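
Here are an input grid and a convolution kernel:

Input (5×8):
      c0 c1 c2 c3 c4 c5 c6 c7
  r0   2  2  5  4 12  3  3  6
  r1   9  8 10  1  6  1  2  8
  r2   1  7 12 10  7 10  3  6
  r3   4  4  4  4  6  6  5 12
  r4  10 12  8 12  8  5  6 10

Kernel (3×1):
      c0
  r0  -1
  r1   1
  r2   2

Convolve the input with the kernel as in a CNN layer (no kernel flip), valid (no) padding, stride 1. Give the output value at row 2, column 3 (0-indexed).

18

The receptive field on the input at this output position is [10 / 4 / 12]. Elementwise product with the kernel and sum: 10·-1 + 4·1 + 12·2.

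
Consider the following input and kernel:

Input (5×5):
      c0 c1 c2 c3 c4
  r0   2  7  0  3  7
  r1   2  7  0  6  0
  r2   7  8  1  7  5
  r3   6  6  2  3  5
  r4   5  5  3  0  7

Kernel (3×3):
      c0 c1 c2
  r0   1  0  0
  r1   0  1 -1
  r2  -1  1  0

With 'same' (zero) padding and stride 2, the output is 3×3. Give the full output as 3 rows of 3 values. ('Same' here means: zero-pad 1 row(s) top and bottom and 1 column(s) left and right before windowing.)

-3 -10 1
5 -3 13
0 9 10

Output[0,0]: The receptive field on the zero-padded input at this output position is [0 0 0 / 0 2 7 / 0 2 7]. Elementwise product with the kernel and sum: 0·1 + 2·1 + 7·-1 + 0·-1 + 2·1.
Output[0,1]: The receptive field on the zero-padded input at this output position is [0 0 0 / 7 0 3 / 7 0 6]. Elementwise product with the kernel and sum: 0·1 + 0·1 + 3·-1 + 7·-1 + 0·1.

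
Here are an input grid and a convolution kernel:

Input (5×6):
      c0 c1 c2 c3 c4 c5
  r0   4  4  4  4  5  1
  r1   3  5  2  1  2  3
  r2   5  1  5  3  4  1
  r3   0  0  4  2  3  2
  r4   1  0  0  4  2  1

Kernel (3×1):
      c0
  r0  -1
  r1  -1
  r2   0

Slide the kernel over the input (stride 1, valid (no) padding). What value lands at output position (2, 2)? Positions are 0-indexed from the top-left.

-9

The receptive field on the input at this output position is [5 / 4 / 0]. Elementwise product with the kernel and sum: 5·-1 + 4·-1.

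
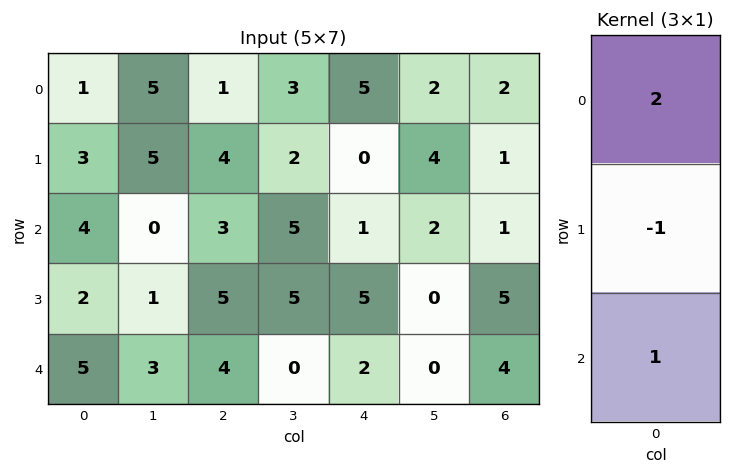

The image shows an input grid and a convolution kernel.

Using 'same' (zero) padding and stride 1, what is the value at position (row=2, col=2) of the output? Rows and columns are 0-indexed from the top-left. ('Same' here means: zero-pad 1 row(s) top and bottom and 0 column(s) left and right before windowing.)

10

The receptive field on the zero-padded input at this output position is [4 / 3 / 5]. Elementwise product with the kernel and sum: 4·2 + 3·-1 + 5·1.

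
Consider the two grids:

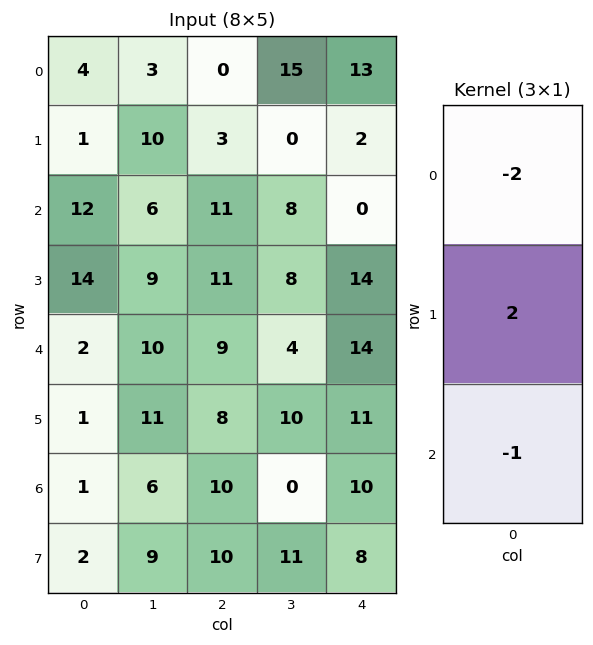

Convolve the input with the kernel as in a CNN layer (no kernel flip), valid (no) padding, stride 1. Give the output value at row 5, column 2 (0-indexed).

-6

The receptive field on the input at this output position is [8 / 10 / 10]. Elementwise product with the kernel and sum: 8·-2 + 10·2 + 10·-1.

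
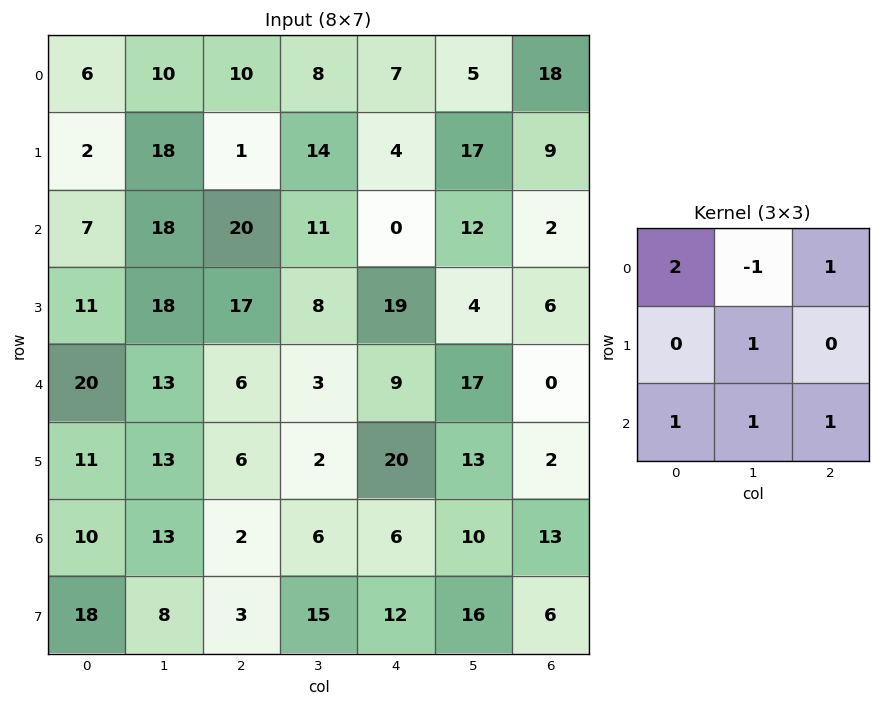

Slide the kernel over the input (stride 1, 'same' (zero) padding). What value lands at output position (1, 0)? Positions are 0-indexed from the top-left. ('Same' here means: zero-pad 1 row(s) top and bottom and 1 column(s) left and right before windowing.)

The receptive field on the zero-padded input at this output position is [0 6 10 / 0 2 18 / 0 7 18]. Elementwise product with the kernel and sum: 0·2 + 6·-1 + 10·1 + 2·1 + 0·1 + 7·1 + 18·1.

31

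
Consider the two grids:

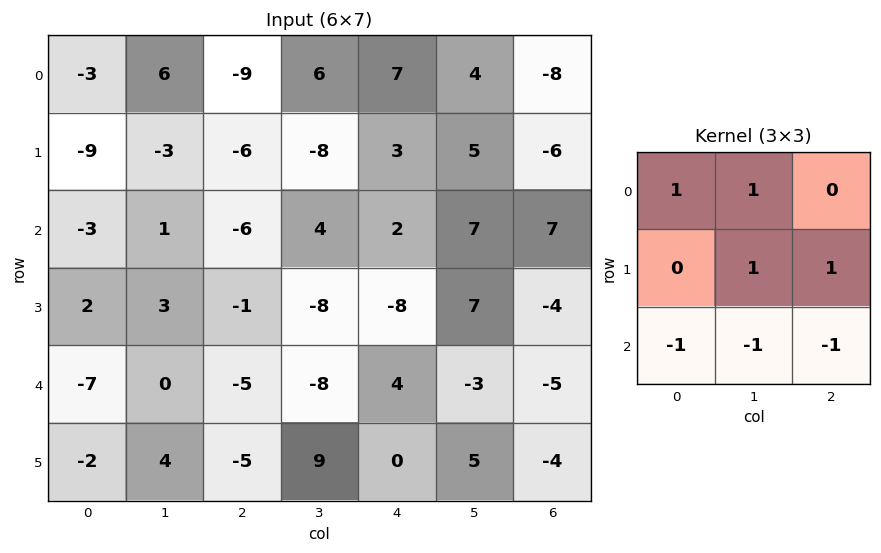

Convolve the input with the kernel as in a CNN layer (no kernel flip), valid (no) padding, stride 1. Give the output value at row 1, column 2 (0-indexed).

9

The receptive field on the input at this output position is [-6 -8 3 / -6 4 2 / -1 -8 -8]. Elementwise product with the kernel and sum: -6·1 + -8·1 + 4·1 + 2·1 + -1·-1 + -8·-1 + -8·-1.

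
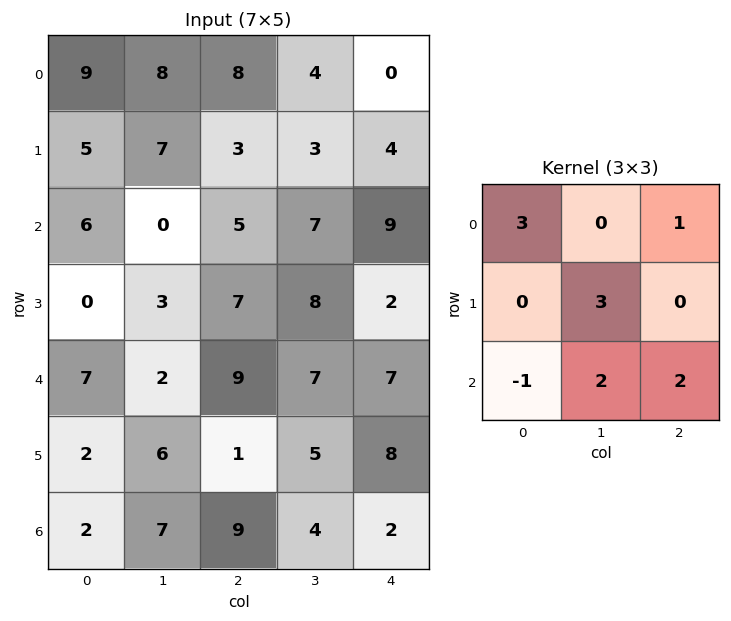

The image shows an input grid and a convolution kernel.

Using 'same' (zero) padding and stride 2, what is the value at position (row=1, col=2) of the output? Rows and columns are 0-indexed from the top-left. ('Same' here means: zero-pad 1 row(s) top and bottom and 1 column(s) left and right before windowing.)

32

The receptive field on the zero-padded input at this output position is [3 4 0 / 7 9 0 / 8 2 0]. Elementwise product with the kernel and sum: 3·3 + 0·1 + 9·3 + 8·-1 + 2·2 + 0·2.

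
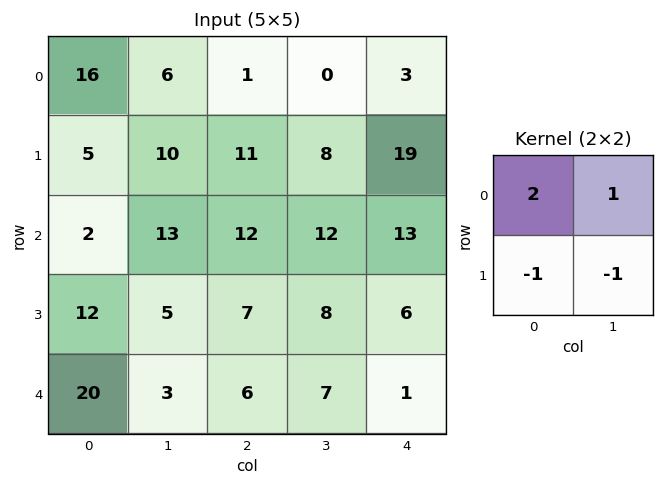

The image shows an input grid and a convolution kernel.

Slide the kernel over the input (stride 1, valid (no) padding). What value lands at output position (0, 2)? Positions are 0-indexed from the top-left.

The receptive field on the input at this output position is [1 0 / 11 8]. Elementwise product with the kernel and sum: 1·2 + 0·1 + 11·-1 + 8·-1.

-17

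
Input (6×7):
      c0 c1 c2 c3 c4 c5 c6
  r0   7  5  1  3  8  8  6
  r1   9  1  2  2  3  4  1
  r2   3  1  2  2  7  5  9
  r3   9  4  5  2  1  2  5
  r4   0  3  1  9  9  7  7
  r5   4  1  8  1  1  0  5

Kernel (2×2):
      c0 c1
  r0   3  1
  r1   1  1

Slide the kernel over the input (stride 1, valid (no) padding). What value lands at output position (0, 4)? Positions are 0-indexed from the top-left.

39

The receptive field on the input at this output position is [8 8 / 3 4]. Elementwise product with the kernel and sum: 8·3 + 8·1 + 3·1 + 4·1.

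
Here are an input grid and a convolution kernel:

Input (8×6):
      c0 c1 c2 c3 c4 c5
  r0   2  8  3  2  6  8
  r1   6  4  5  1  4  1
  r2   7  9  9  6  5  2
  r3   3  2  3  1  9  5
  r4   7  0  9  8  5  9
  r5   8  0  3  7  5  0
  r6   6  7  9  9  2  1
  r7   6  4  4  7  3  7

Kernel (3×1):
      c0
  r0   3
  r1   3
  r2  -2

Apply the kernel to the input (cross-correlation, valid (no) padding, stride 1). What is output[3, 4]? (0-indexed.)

The receptive field on the input at this output position is [9 / 5 / 5]. Elementwise product with the kernel and sum: 9·3 + 5·3 + 5·-2.

32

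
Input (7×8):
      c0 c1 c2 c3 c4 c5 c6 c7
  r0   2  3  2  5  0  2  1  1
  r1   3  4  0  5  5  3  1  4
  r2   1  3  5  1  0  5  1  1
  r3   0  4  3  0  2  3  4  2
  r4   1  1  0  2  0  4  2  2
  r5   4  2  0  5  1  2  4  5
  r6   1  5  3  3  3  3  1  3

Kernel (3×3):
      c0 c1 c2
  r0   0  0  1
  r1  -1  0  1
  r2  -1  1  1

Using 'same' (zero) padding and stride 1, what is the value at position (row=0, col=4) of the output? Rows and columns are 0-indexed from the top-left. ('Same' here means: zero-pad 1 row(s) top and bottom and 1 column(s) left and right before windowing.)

0

The receptive field on the zero-padded input at this output position is [0 0 0 / 5 0 2 / 5 5 3]. Elementwise product with the kernel and sum: 0·1 + 5·-1 + 2·1 + 5·-1 + 5·1 + 3·1.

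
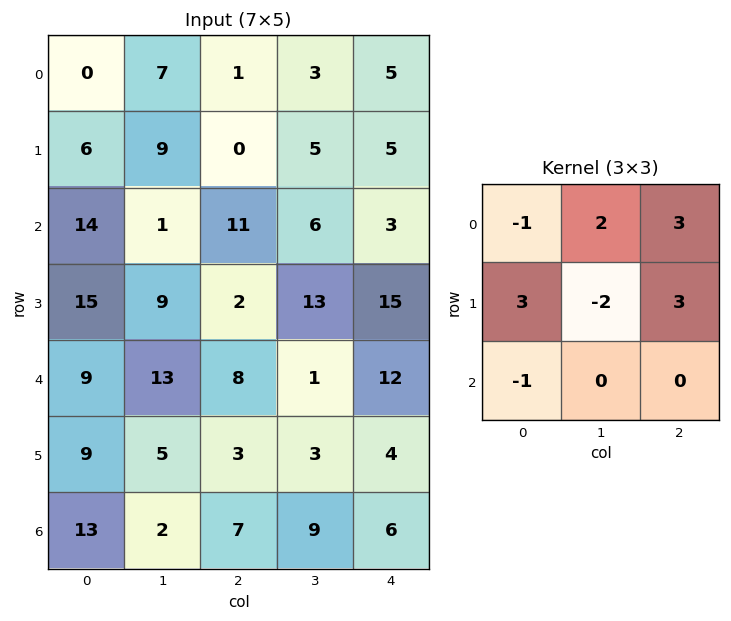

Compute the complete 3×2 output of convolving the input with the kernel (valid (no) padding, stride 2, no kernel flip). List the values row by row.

3 14
45 27
54 38

Output[0,0]: The receptive field on the input at this output position is [0 7 1 / 6 9 0 / 14 1 11]. Elementwise product with the kernel and sum: 0·-1 + 7·2 + 1·3 + 6·3 + 9·-2 + 0·3 + 14·-1.
Output[0,1]: The receptive field on the input at this output position is [1 3 5 / 0 5 5 / 11 6 3]. Elementwise product with the kernel and sum: 1·-1 + 3·2 + 5·3 + 0·3 + 5·-2 + 5·3 + 11·-1.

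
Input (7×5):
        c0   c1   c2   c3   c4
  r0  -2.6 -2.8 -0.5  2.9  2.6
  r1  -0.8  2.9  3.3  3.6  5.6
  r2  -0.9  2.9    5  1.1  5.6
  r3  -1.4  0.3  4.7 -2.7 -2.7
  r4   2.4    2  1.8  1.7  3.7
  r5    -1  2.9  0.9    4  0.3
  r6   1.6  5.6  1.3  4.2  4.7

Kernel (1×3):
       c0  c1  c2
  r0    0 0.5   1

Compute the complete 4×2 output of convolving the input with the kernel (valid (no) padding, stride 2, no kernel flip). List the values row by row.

-1.9 4.05
6.45 6.15
2.8 4.55
4.1 6.8

Output[0,0]: The receptive field on the input at this output position is [-2.6 -2.8 -0.5]. Elementwise product with the kernel and sum: -2.8·0.5 + -0.5·1.
Output[0,1]: The receptive field on the input at this output position is [-0.5 2.9 2.6]. Elementwise product with the kernel and sum: 2.9·0.5 + 2.6·1.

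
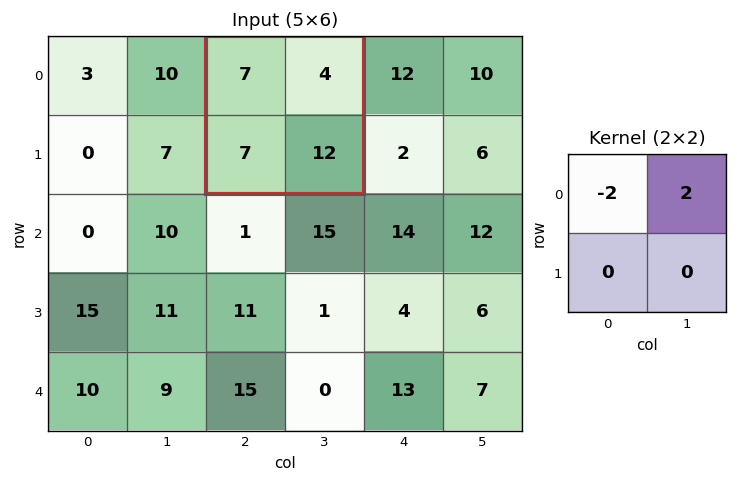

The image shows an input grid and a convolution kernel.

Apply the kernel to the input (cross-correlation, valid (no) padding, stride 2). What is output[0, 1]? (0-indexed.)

The receptive field on the input at this output position is [7 4 / 7 12]. Elementwise product with the kernel and sum: 7·-2 + 4·2.

-6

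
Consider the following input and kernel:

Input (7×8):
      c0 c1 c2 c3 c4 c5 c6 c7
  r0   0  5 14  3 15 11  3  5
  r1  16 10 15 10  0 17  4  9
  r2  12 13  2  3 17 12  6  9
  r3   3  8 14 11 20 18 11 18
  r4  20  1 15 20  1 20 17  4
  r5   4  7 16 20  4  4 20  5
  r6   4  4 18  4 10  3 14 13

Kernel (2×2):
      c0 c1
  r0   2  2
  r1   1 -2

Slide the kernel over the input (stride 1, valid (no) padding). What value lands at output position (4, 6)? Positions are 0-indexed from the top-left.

The receptive field on the input at this output position is [17 4 / 20 5]. Elementwise product with the kernel and sum: 17·2 + 4·2 + 20·1 + 5·-2.

52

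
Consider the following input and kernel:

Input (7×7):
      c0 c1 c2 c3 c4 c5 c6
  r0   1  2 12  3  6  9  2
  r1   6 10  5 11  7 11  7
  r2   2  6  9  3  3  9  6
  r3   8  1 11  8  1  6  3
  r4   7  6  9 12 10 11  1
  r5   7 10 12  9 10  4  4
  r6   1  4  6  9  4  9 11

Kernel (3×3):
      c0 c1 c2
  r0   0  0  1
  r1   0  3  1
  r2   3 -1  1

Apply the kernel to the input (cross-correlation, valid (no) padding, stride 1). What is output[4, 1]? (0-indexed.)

The receptive field on the input at this output position is [6 9 12 / 10 12 9 / 4 6 9]. Elementwise product with the kernel and sum: 12·1 + 12·3 + 9·1 + 4·3 + 6·-1 + 9·1.

72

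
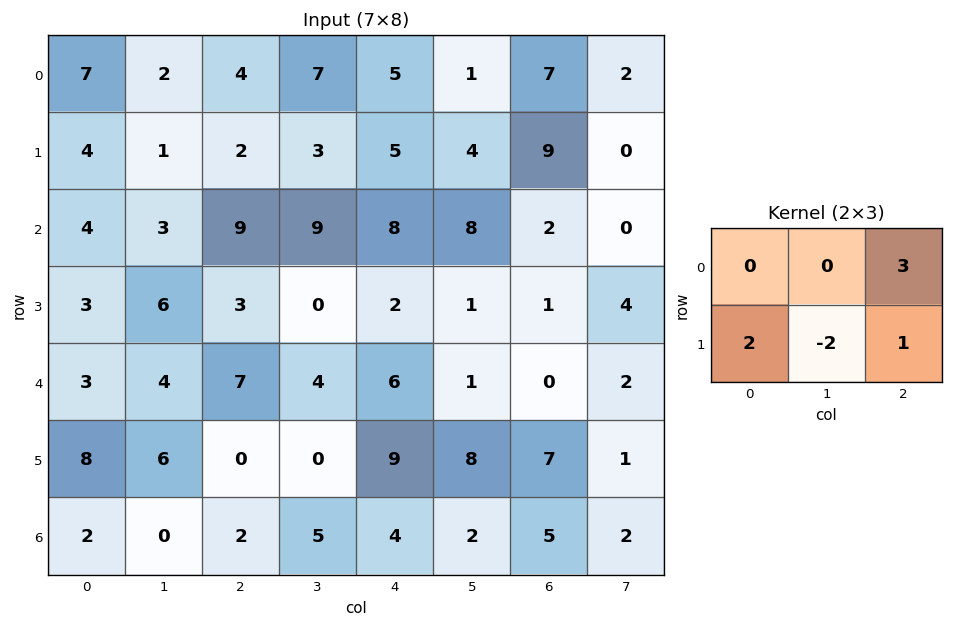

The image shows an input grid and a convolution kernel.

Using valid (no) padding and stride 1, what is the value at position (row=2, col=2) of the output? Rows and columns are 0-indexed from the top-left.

32

The receptive field on the input at this output position is [9 9 8 / 3 0 2]. Elementwise product with the kernel and sum: 8·3 + 3·2 + 0·-2 + 2·1.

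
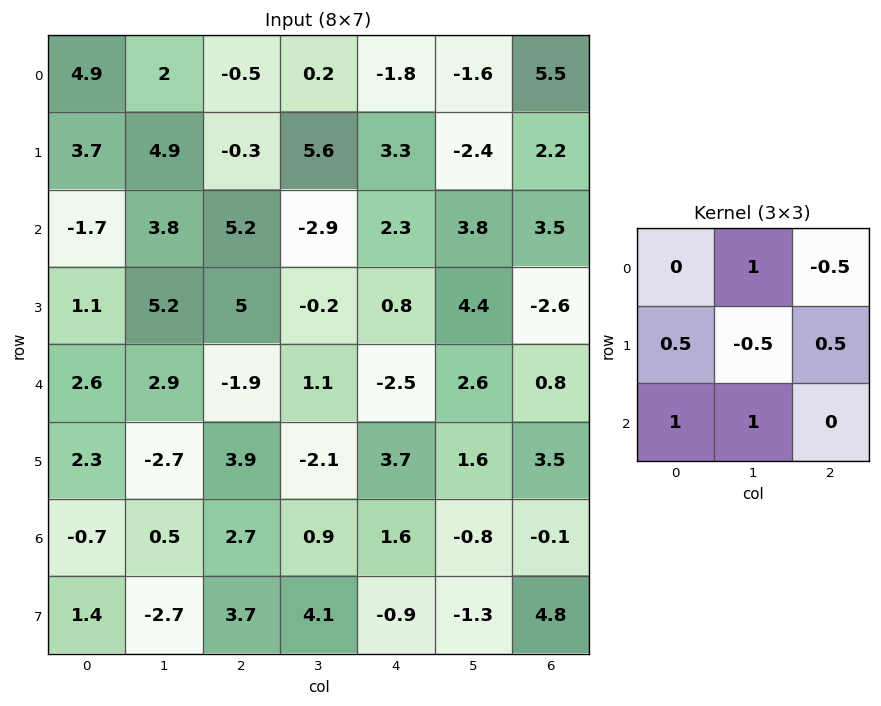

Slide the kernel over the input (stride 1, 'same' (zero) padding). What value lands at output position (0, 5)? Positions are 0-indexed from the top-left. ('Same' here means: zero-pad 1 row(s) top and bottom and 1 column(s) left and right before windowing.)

3.55

The receptive field on the zero-padded input at this output position is [0 0 0 / -1.8 -1.6 5.5 / 3.3 -2.4 2.2]. Elementwise product with the kernel and sum: 0·1 + 0·-0.5 + -1.8·0.5 + -1.6·-0.5 + 5.5·0.5 + 3.3·1 + -2.4·1.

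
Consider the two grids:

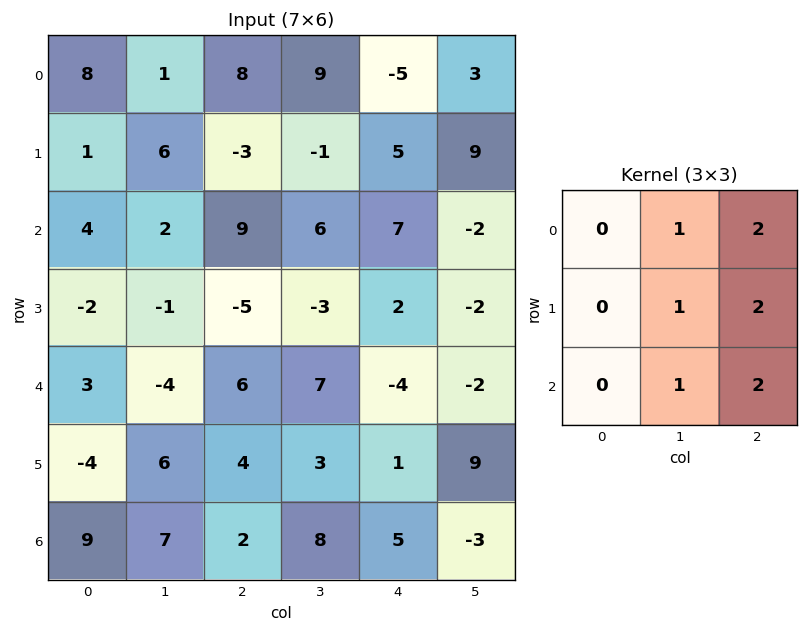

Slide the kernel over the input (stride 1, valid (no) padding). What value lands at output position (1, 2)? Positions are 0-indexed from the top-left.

30

The receptive field on the input at this output position is [-3 -1 5 / 9 6 7 / -5 -3 2]. Elementwise product with the kernel and sum: -1·1 + 5·2 + 6·1 + 7·2 + -3·1 + 2·2.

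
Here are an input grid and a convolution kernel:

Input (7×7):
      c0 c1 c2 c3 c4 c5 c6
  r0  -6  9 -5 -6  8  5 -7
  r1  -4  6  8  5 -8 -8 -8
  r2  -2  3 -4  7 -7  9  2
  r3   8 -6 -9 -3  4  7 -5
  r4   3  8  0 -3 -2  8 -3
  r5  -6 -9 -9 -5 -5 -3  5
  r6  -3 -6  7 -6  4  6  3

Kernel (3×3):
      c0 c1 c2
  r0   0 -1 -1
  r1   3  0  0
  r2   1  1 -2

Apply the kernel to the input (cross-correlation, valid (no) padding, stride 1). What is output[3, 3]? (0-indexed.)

The receptive field on the input at this output position is [-3 4 7 / -3 -2 8 / -5 -5 -3]. Elementwise product with the kernel and sum: 4·-1 + 7·-1 + -3·3 + -5·1 + -5·1 + -3·-2.

-24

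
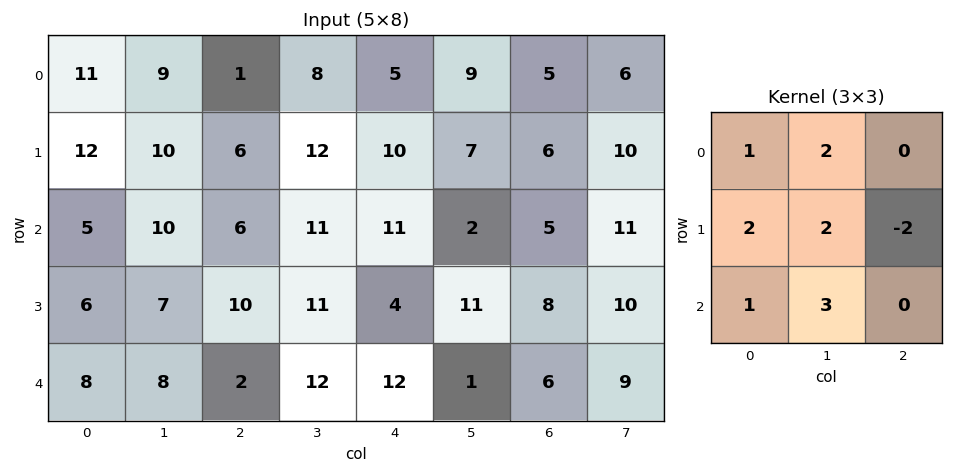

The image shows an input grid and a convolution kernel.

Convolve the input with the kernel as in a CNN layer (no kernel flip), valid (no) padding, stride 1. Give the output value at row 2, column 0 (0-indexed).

The receptive field on the input at this output position is [5 10 6 / 6 7 10 / 8 8 2]. Elementwise product with the kernel and sum: 5·1 + 10·2 + 6·2 + 7·2 + 10·-2 + 8·1 + 8·3.

63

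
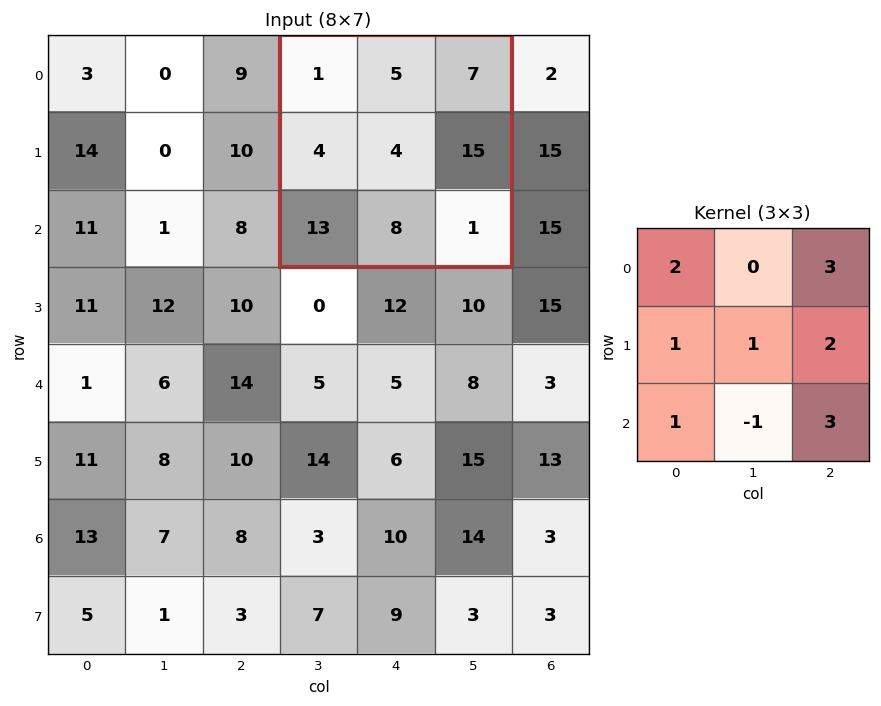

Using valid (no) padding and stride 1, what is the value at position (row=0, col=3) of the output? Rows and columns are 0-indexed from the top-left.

The receptive field on the input at this output position is [1 5 7 / 4 4 15 / 13 8 1]. Elementwise product with the kernel and sum: 1·2 + 7·3 + 4·1 + 4·1 + 15·2 + 13·1 + 8·-1 + 1·3.

69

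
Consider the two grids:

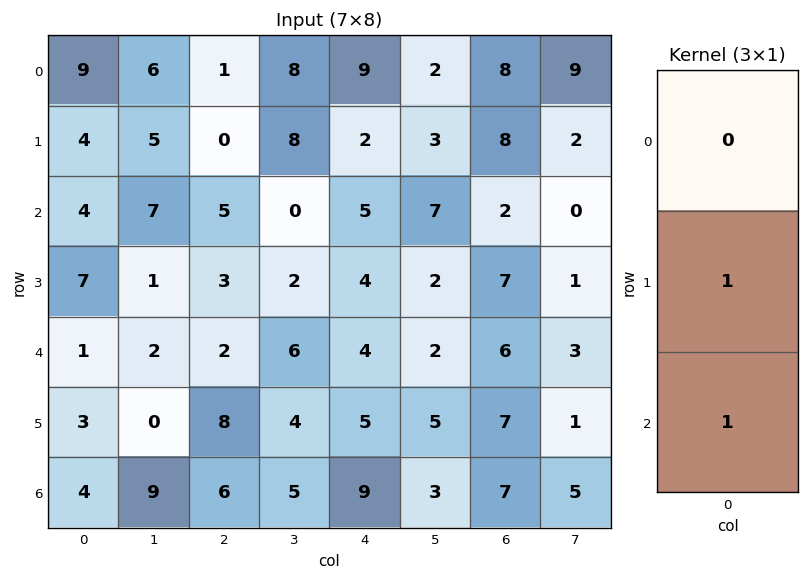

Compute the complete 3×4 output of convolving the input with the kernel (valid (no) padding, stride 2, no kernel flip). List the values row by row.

8 5 7 10
8 5 8 13
7 14 14 14

Output[0,0]: The receptive field on the input at this output position is [9 / 4 / 4]. Elementwise product with the kernel and sum: 4·1 + 4·1.
Output[0,1]: The receptive field on the input at this output position is [1 / 0 / 5]. Elementwise product with the kernel and sum: 0·1 + 5·1.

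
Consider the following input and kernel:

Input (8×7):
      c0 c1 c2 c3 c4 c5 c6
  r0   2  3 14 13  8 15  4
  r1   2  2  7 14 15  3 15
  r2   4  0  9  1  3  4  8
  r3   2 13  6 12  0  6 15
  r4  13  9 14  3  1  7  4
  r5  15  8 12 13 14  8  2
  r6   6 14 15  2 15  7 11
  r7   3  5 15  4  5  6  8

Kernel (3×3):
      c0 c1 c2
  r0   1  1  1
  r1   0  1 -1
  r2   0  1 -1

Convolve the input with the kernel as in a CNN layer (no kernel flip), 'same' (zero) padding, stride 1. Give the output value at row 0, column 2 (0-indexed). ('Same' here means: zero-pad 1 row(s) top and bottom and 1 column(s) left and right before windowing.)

-6

The receptive field on the zero-padded input at this output position is [0 0 0 / 3 14 13 / 2 7 14]. Elementwise product with the kernel and sum: 0·1 + 0·1 + 0·1 + 14·1 + 13·-1 + 7·1 + 14·-1.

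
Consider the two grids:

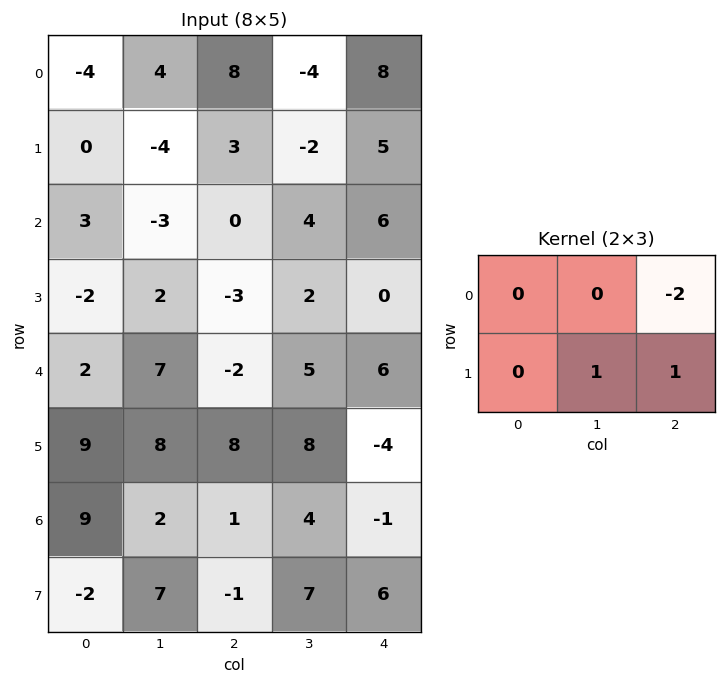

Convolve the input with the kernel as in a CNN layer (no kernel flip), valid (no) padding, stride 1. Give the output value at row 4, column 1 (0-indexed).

6

The receptive field on the input at this output position is [7 -2 5 / 8 8 8]. Elementwise product with the kernel and sum: 5·-2 + 8·1 + 8·1.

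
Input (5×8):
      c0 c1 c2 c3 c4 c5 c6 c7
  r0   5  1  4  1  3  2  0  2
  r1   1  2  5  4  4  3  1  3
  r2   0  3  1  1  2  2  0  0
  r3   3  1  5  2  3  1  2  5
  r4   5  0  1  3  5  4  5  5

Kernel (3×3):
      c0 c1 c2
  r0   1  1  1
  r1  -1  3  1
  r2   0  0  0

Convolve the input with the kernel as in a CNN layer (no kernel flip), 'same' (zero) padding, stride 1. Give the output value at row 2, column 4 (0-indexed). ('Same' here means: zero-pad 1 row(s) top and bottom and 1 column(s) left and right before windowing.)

18

The receptive field on the zero-padded input at this output position is [4 4 3 / 1 2 2 / 2 3 1]. Elementwise product with the kernel and sum: 4·1 + 4·1 + 3·1 + 1·-1 + 2·3 + 2·1.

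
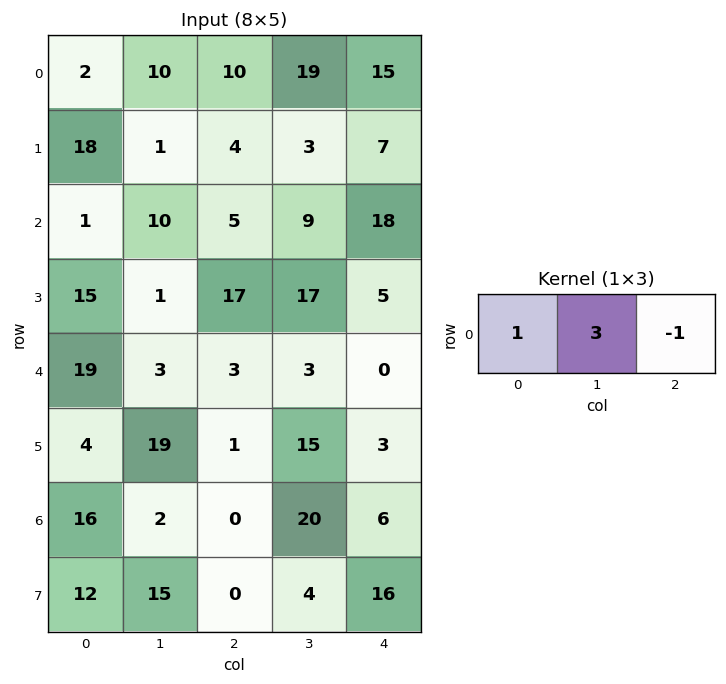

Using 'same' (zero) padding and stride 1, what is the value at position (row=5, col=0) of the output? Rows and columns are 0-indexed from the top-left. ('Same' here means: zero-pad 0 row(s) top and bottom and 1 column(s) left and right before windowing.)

-7

The receptive field on the zero-padded input at this output position is [0 4 19]. Elementwise product with the kernel and sum: 0·1 + 4·3 + 19·-1.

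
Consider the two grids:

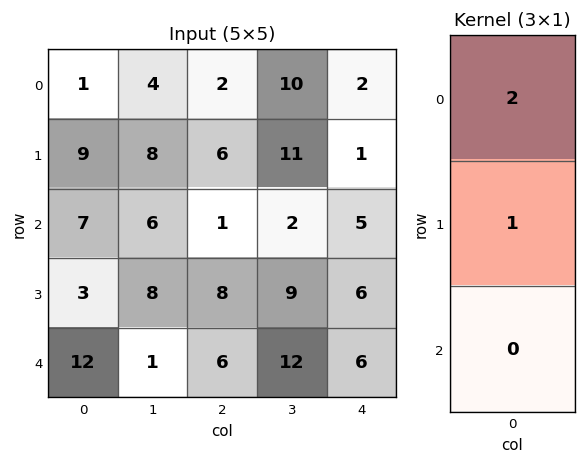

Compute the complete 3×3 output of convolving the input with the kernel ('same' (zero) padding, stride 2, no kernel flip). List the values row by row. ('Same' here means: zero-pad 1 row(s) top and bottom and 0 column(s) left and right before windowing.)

1 2 2
25 13 7
18 22 18

Output[0,0]: The receptive field on the zero-padded input at this output position is [0 / 1 / 9]. Elementwise product with the kernel and sum: 0·2 + 1·1.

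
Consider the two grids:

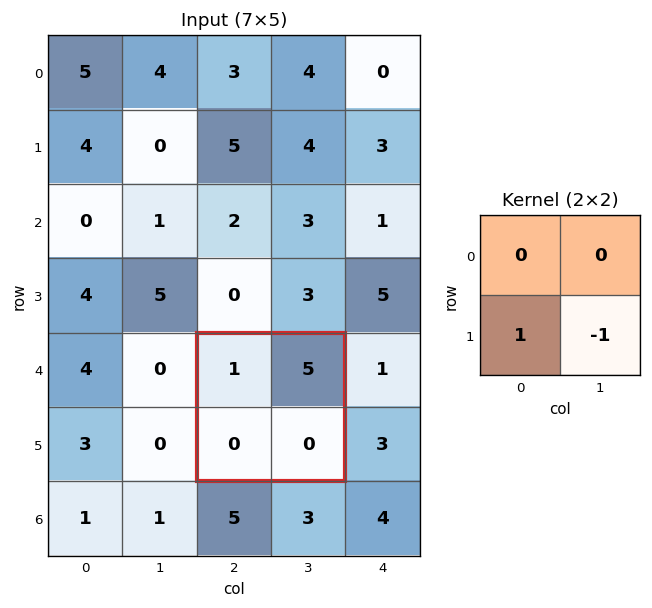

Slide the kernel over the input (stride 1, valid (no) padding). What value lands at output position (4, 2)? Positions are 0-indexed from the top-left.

The receptive field on the input at this output position is [1 5 / 0 0]. Elementwise product with the kernel and sum: 0·1 + 0·-1.

0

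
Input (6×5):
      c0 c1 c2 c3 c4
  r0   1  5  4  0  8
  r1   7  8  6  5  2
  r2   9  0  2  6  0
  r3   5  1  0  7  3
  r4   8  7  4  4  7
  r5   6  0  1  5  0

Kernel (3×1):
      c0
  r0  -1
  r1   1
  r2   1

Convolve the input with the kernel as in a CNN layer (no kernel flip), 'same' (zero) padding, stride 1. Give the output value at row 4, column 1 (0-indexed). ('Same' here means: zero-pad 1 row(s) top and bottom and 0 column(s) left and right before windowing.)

6

The receptive field on the zero-padded input at this output position is [1 / 7 / 0]. Elementwise product with the kernel and sum: 1·-1 + 7·1 + 0·1.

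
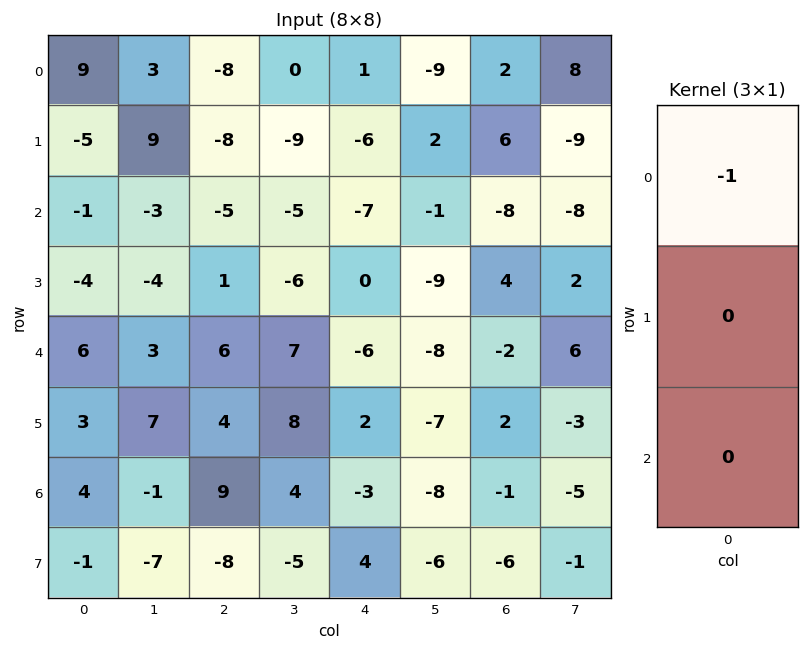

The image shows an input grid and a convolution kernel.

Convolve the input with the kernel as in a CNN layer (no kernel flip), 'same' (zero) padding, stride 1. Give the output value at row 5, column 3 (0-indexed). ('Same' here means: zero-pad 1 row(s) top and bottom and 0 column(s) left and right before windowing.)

-7

The receptive field on the zero-padded input at this output position is [7 / 8 / 4]. Elementwise product with the kernel and sum: 7·-1.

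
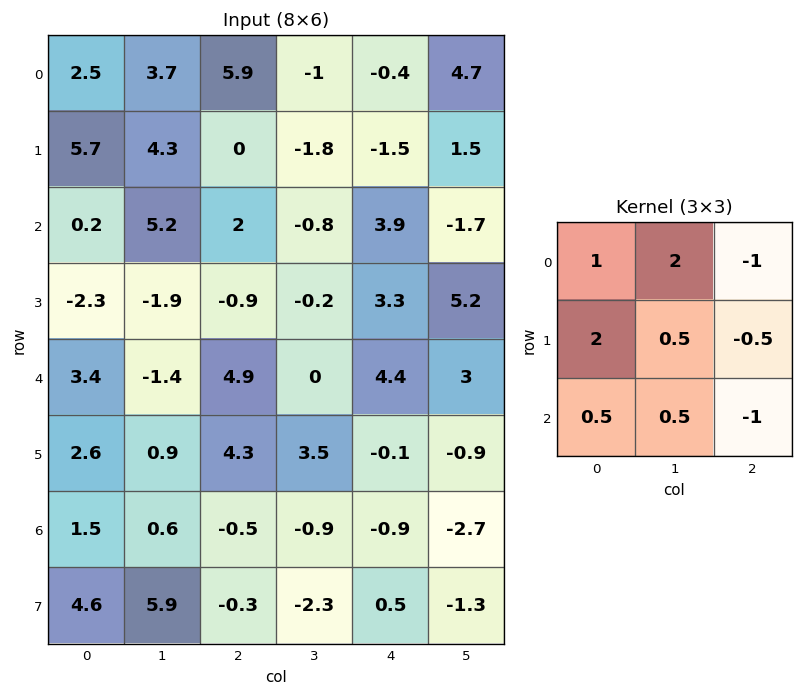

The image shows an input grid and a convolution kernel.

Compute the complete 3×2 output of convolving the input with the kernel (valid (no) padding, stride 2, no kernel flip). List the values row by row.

Output[0,0]: The receptive field on the input at this output position is [2.5 3.7 5.9 / 5.7 4.3 0 / 0.2 5.2 2]. Elementwise product with the kernel and sum: 2.5·1 + 3.7·2 + 5.9·-1 + 5.7·2 + 4.3·0.5 + 0·-0.5 + 0.2·0.5 + 5.2·0.5 + 2·-1.
Output[0,1]: The receptive field on the input at this output position is [5.9 -1 -0.4 / 0 -1.8 -1.5 / 2 -0.8 3.9]. Elementwise product with the kernel and sum: 5.9·1 + -1·2 + -0.4·-1 + 0·2 + -1.8·0.5 + -1.5·-0.5 + 2·0.5 + -0.8·0.5 + 3.9·-1.

18.25 0.85
-0.4 -9
0.75 11.1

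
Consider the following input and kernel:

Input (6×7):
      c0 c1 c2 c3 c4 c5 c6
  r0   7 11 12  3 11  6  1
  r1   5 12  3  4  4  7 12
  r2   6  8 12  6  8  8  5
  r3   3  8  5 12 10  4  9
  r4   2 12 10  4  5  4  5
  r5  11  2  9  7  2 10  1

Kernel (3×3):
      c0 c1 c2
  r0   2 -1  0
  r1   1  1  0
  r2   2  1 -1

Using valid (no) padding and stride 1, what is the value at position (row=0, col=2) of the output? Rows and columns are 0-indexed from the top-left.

The receptive field on the input at this output position is [12 3 11 / 3 4 4 / 12 6 8]. Elementwise product with the kernel and sum: 12·2 + 3·-1 + 3·1 + 4·1 + 12·2 + 6·1 + 8·-1.

50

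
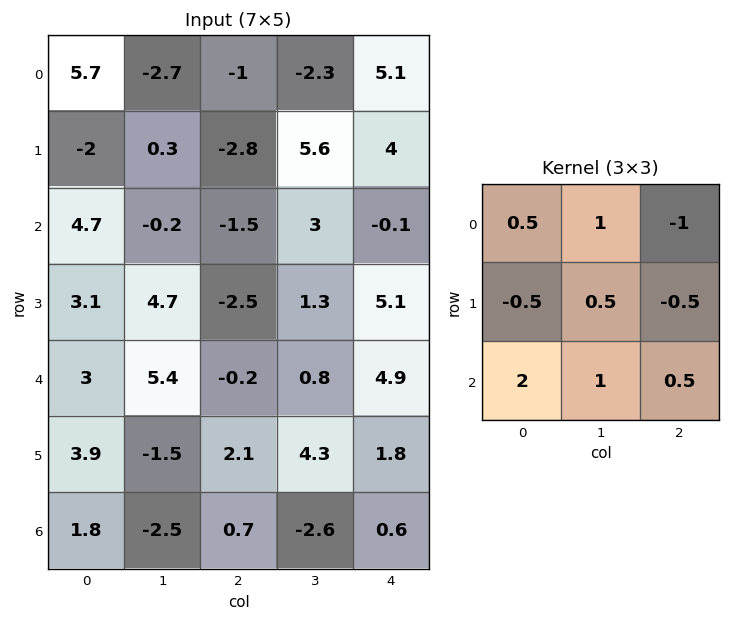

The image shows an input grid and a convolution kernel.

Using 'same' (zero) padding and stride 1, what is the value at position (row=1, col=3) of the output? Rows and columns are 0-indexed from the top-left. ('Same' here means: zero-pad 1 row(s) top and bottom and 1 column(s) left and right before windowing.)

The receptive field on the zero-padded input at this output position is [-1 -2.3 5.1 / -2.8 5.6 4 / -1.5 3 -0.1]. Elementwise product with the kernel and sum: -1·0.5 + -2.3·1 + 5.1·-1 + -2.8·-0.5 + 5.6·0.5 + 4·-0.5 + -1.5·2 + 3·1 + -0.1·0.5.

-5.75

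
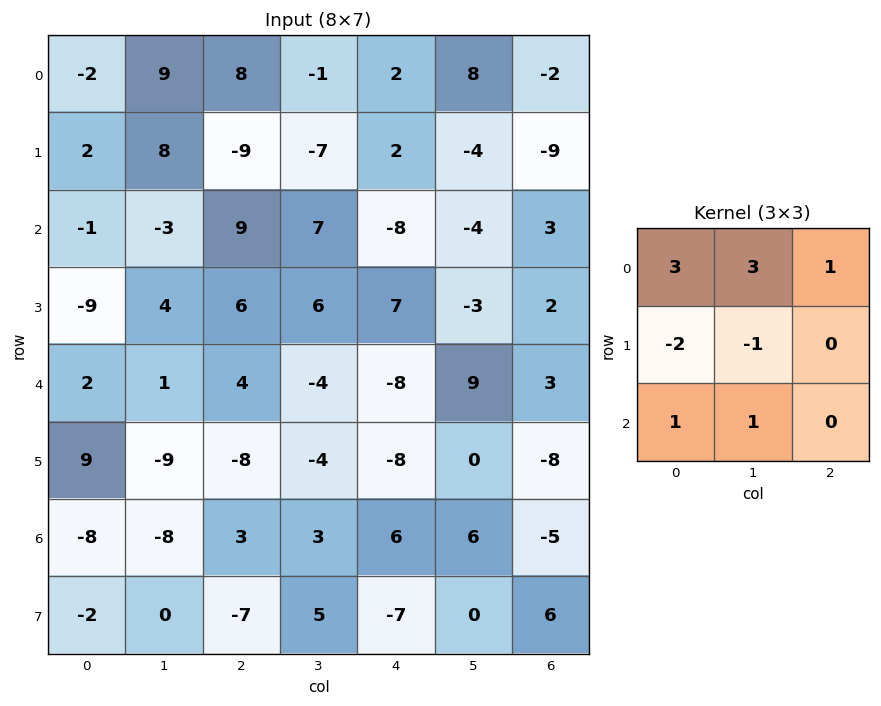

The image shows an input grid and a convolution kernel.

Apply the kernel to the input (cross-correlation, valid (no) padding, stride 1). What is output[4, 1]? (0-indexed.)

The receptive field on the input at this output position is [1 4 -4 / -9 -8 -4 / -8 3 3]. Elementwise product with the kernel and sum: 1·3 + 4·3 + -4·1 + -9·-2 + -8·-1 + -8·1 + 3·1.

32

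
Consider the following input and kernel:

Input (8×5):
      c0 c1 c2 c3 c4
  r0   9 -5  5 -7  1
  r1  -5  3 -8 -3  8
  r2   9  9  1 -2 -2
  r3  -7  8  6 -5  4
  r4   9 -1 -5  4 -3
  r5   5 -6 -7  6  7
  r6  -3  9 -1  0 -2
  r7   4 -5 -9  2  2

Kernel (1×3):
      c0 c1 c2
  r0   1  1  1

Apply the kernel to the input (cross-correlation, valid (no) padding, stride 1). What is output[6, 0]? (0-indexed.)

5

The receptive field on the input at this output position is [-3 9 -1]. Elementwise product with the kernel and sum: -3·1 + 9·1 + -1·1.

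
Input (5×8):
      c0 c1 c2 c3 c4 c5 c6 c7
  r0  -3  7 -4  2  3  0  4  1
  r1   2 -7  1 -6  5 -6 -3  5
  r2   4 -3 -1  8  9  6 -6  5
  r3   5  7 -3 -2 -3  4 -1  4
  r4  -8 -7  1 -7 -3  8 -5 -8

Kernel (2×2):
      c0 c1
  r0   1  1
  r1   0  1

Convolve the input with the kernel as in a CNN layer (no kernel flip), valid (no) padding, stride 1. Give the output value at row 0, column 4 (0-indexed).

The receptive field on the input at this output position is [3 0 / 5 -6]. Elementwise product with the kernel and sum: 3·1 + 0·1 + -6·1.

-3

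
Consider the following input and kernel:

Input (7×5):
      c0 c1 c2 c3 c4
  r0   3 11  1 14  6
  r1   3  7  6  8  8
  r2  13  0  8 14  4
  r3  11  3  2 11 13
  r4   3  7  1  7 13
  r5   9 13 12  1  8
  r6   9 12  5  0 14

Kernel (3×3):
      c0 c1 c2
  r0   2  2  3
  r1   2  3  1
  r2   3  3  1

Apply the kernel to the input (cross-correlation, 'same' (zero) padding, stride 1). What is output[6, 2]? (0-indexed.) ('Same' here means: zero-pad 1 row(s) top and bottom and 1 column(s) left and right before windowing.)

92

The receptive field on the zero-padded input at this output position is [13 12 1 / 12 5 0 / 0 0 0]. Elementwise product with the kernel and sum: 13·2 + 12·2 + 1·3 + 12·2 + 5·3 + 0·1 + 0·3 + 0·3 + 0·1.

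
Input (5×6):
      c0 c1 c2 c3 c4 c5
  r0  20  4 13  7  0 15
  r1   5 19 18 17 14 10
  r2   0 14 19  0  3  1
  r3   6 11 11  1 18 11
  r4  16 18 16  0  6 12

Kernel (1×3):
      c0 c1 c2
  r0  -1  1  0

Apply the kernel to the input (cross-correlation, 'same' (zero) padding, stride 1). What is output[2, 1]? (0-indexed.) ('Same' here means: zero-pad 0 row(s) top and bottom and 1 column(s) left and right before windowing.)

14

The receptive field on the zero-padded input at this output position is [0 14 19]. Elementwise product with the kernel and sum: 0·-1 + 14·1.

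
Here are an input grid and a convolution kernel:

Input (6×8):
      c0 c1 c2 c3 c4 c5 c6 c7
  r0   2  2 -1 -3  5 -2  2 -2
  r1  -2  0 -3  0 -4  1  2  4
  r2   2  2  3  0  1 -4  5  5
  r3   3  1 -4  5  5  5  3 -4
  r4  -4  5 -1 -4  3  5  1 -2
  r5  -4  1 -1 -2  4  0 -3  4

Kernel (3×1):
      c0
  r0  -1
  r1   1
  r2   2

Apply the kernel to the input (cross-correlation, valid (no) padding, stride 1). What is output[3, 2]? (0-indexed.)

The receptive field on the input at this output position is [-4 / -1 / -1]. Elementwise product with the kernel and sum: -4·-1 + -1·1 + -1·2.

1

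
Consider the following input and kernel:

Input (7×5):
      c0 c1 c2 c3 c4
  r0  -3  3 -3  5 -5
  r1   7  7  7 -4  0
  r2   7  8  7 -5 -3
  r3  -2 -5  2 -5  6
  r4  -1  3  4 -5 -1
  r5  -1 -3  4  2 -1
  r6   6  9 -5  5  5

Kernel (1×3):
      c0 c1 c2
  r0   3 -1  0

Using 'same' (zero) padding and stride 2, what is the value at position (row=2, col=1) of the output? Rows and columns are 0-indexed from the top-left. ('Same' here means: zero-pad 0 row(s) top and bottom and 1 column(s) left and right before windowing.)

The receptive field on the zero-padded input at this output position is [3 4 -5]. Elementwise product with the kernel and sum: 3·3 + 4·-1.

5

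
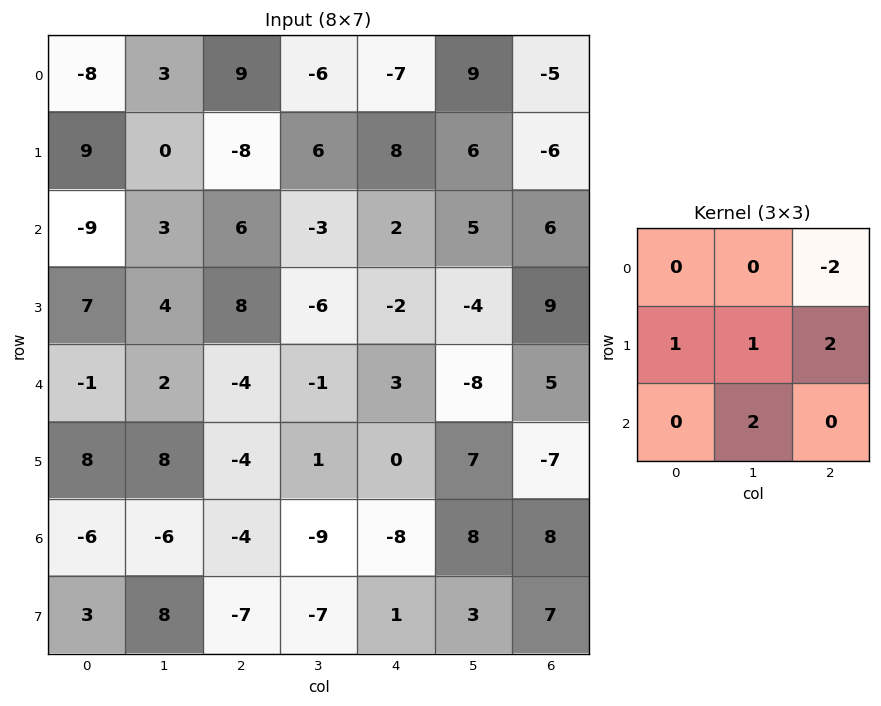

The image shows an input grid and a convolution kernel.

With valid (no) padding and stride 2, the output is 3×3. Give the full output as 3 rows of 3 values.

Output[0,0]: The receptive field on the input at this output position is [-8 3 9 / 9 0 -8 / -9 3 6]. Elementwise product with the kernel and sum: 9·-2 + 9·1 + 0·1 + -8·2 + 3·2.

-19 22 22
19 -8 -16
4 -27 -1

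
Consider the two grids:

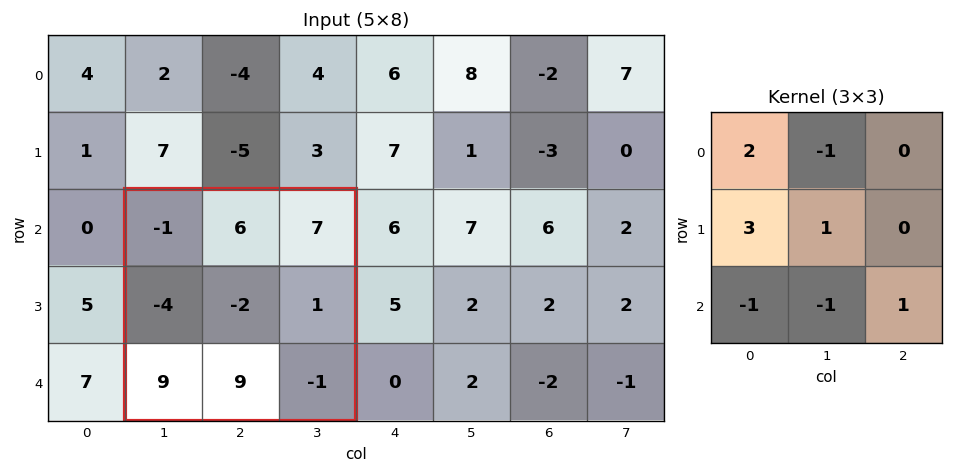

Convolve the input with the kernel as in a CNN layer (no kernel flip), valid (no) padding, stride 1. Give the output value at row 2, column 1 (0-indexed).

The receptive field on the input at this output position is [-1 6 7 / -4 -2 1 / 9 9 -1]. Elementwise product with the kernel and sum: -1·2 + 6·-1 + -4·3 + -2·1 + 9·-1 + 9·-1 + -1·1.

-41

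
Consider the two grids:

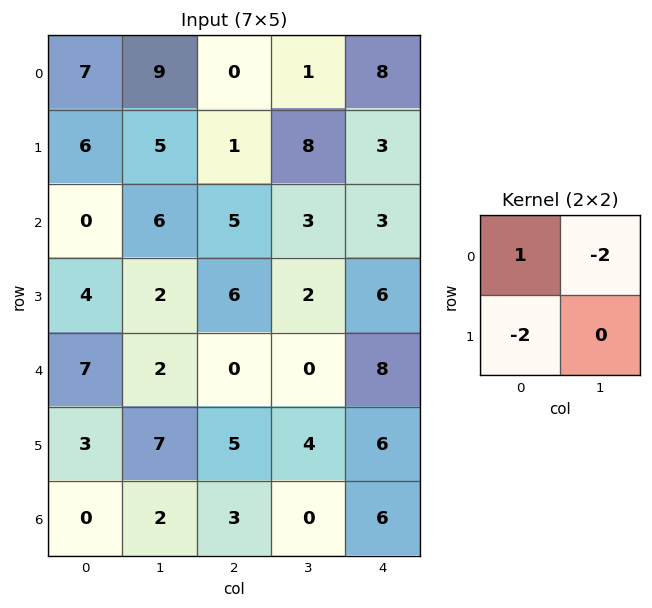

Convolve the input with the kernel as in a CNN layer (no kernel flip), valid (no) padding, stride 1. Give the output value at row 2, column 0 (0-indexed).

-20

The receptive field on the input at this output position is [0 6 / 4 2]. Elementwise product with the kernel and sum: 0·1 + 6·-2 + 4·-2.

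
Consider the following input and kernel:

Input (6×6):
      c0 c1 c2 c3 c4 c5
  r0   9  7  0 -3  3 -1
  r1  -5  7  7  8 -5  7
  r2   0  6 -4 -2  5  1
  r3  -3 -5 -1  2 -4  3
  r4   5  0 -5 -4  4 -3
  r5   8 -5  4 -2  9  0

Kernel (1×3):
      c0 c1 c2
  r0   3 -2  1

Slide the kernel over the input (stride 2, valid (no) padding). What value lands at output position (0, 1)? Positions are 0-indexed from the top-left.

9

The receptive field on the input at this output position is [0 -3 3]. Elementwise product with the kernel and sum: 0·3 + -3·-2 + 3·1.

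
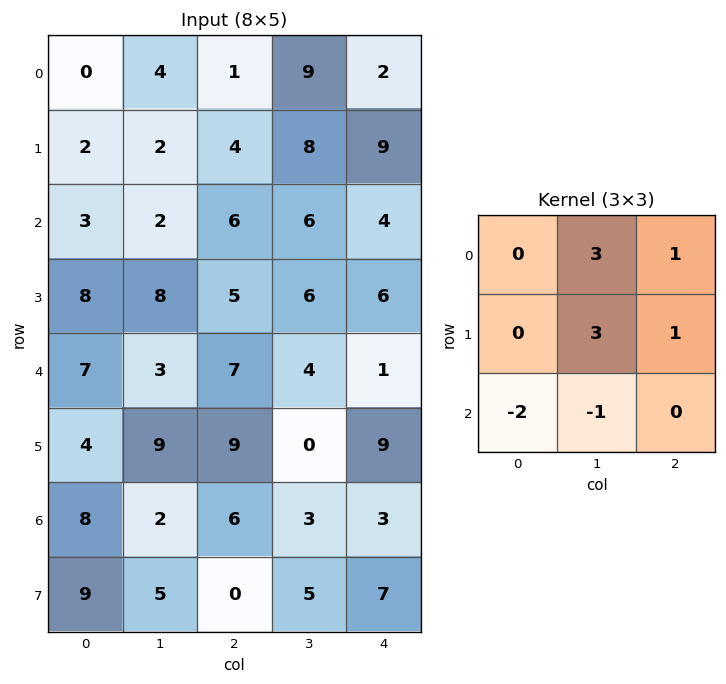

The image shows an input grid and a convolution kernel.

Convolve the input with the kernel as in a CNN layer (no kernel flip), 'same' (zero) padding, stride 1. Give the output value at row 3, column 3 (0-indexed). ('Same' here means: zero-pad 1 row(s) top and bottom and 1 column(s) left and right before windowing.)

28

The receptive field on the zero-padded input at this output position is [6 6 4 / 5 6 6 / 7 4 1]. Elementwise product with the kernel and sum: 6·3 + 4·1 + 6·3 + 6·1 + 7·-2 + 4·-1.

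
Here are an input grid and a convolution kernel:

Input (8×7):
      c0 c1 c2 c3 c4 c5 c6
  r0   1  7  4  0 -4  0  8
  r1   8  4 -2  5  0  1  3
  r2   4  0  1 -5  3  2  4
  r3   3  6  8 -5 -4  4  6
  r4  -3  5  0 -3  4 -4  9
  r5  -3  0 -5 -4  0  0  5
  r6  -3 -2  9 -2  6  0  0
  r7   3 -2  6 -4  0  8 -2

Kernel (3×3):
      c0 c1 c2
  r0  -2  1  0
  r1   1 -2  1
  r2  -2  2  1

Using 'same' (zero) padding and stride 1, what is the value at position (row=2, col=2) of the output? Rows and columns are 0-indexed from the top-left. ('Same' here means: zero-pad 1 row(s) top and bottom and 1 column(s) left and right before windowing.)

-18

The receptive field on the zero-padded input at this output position is [4 -2 5 / 0 1 -5 / 6 8 -5]. Elementwise product with the kernel and sum: 4·-2 + -2·1 + 0·1 + 1·-2 + -5·1 + 6·-2 + 8·2 + -5·1.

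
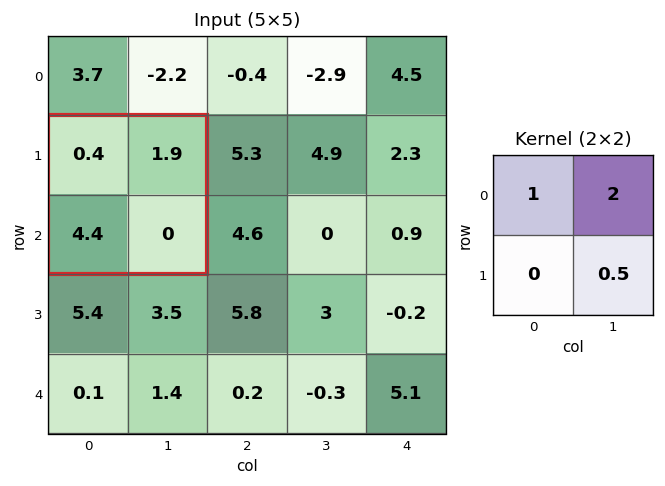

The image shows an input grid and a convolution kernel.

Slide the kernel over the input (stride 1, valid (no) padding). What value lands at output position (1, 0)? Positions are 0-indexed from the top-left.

4.2

The receptive field on the input at this output position is [0.4 1.9 / 4.4 0]. Elementwise product with the kernel and sum: 0.4·1 + 1.9·2 + 0·0.5.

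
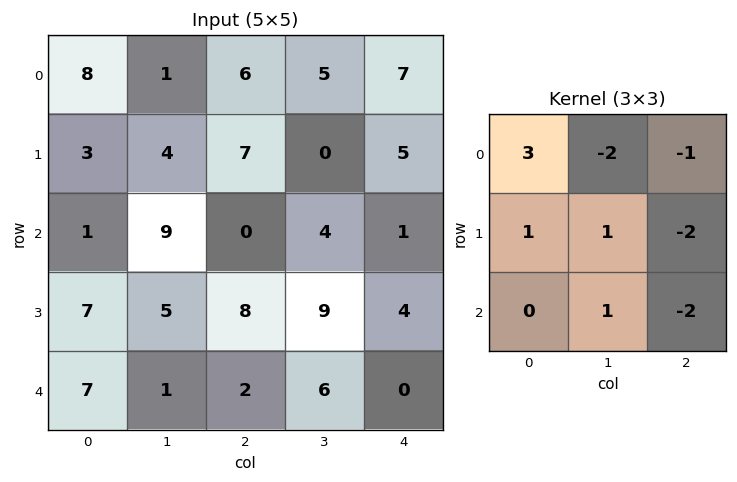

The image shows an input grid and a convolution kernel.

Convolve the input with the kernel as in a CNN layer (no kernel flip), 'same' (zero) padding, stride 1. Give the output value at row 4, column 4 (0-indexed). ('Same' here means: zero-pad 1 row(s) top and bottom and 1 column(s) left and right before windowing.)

The receptive field on the zero-padded input at this output position is [9 4 0 / 6 0 0 / 0 0 0]. Elementwise product with the kernel and sum: 9·3 + 4·-2 + 0·-1 + 6·1 + 0·1 + 0·-2 + 0·1 + 0·-2.

25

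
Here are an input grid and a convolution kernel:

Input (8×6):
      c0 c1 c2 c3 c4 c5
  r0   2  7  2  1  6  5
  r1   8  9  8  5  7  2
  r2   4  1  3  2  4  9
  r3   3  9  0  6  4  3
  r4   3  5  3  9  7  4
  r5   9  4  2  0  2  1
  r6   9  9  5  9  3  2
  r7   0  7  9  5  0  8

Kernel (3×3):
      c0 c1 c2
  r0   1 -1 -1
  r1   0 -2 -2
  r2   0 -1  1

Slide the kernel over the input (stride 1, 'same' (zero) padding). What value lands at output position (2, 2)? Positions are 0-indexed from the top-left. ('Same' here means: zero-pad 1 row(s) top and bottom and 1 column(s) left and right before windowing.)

The receptive field on the zero-padded input at this output position is [9 8 5 / 1 3 2 / 9 0 6]. Elementwise product with the kernel and sum: 9·1 + 8·-1 + 5·-1 + 3·-2 + 2·-2 + 0·-1 + 6·1.

-8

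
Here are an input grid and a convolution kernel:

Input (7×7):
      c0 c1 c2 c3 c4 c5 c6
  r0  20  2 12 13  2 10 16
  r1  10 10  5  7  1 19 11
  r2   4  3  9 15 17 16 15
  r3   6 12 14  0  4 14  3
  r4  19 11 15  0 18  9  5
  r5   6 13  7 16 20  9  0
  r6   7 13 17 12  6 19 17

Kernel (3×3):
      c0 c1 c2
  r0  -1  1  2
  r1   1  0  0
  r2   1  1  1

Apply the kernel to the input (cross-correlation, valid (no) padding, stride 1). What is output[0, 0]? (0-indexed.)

The receptive field on the input at this output position is [20 2 12 / 10 10 5 / 4 3 9]. Elementwise product with the kernel and sum: 20·-1 + 2·1 + 12·2 + 10·1 + 4·1 + 3·1 + 9·1.

32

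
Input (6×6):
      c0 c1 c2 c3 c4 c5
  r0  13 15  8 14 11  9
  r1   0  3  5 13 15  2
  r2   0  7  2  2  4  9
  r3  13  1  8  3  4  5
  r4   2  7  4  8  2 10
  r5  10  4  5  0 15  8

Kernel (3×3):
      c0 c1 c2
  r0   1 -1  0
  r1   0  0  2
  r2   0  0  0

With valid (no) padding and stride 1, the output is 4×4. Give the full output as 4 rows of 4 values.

Output[0,0]: The receptive field on the input at this output position is [13 15 8 / 0 3 5 / 0 7 2]. Elementwise product with the kernel and sum: 13·1 + 15·-1 + 5·2.

8 33 24 7
1 2 0 16
9 11 8 8
20 9 9 19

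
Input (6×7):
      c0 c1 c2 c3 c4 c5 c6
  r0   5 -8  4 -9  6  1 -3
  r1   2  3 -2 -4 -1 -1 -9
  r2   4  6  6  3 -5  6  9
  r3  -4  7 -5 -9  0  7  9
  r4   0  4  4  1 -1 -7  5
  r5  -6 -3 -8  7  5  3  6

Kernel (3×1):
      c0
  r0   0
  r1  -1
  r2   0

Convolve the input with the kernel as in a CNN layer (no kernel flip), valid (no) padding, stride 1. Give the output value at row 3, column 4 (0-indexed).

The receptive field on the input at this output position is [0 / -1 / 5]. Elementwise product with the kernel and sum: -1·-1.

1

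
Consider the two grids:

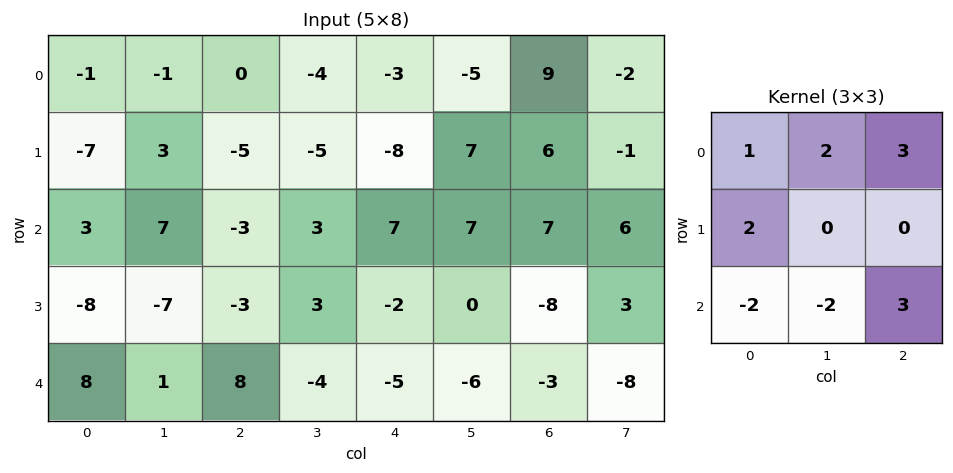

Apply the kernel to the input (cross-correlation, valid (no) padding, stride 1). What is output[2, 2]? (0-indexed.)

The receptive field on the input at this output position is [-3 3 7 / -3 3 -2 / 8 -4 -5]. Elementwise product with the kernel and sum: -3·1 + 3·2 + 7·3 + -3·2 + 8·-2 + -4·-2 + -5·3.

-5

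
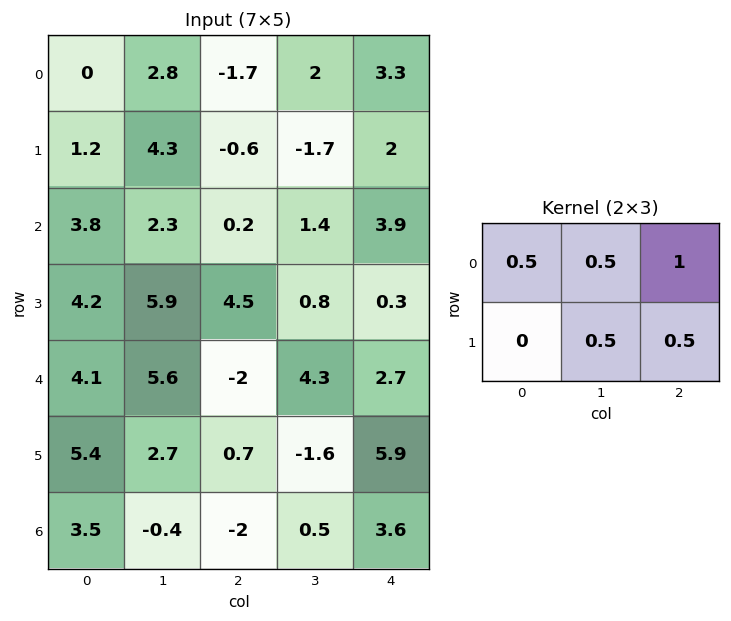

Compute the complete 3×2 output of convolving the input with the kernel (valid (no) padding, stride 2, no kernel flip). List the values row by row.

1.55 3.6
8.45 5.25
4.55 6

Output[0,0]: The receptive field on the input at this output position is [0 2.8 -1.7 / 1.2 4.3 -0.6]. Elementwise product with the kernel and sum: 0·0.5 + 2.8·0.5 + -1.7·1 + 4.3·0.5 + -0.6·0.5.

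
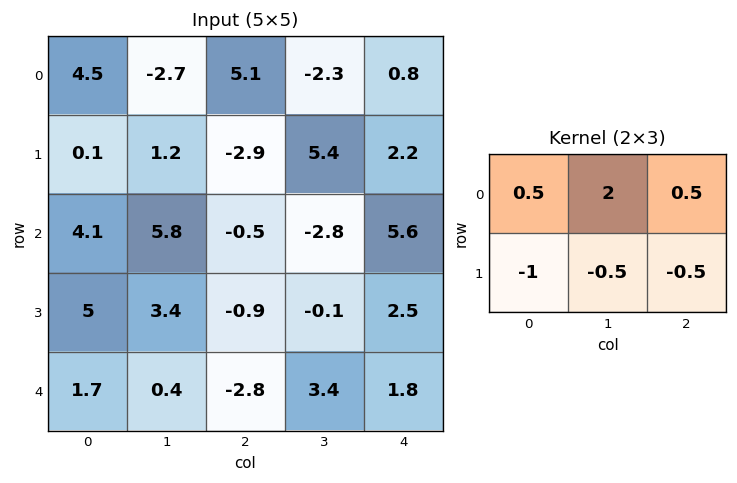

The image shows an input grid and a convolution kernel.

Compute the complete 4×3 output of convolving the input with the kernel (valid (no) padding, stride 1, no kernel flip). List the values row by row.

0.15 5.25 -2.55
-5.75 -6.65 9.55
7.15 -2.4 -3.35
8.35 -0.85 0.8

Output[0,0]: The receptive field on the input at this output position is [4.5 -2.7 5.1 / 0.1 1.2 -2.9]. Elementwise product with the kernel and sum: 4.5·0.5 + -2.7·2 + 5.1·0.5 + 0.1·-1 + 1.2·-0.5 + -2.9·-0.5.
Output[0,1]: The receptive field on the input at this output position is [-2.7 5.1 -2.3 / 1.2 -2.9 5.4]. Elementwise product with the kernel and sum: -2.7·0.5 + 5.1·2 + -2.3·0.5 + 1.2·-1 + -2.9·-0.5 + 5.4·-0.5.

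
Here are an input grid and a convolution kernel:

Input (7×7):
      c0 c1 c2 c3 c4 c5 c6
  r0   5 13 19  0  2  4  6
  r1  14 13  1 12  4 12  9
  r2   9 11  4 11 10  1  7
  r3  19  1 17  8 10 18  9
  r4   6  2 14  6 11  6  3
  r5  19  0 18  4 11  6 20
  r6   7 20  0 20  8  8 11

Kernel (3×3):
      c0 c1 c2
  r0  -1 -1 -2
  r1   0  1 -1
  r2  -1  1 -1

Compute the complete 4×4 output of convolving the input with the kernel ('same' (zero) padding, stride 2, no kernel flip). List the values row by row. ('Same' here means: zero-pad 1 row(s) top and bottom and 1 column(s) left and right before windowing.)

-7 -5 -22 3
-24 -37 -47 -23
2 -12 -48 -10
-32 -46 -27 -15

Output[0,0]: The receptive field on the zero-padded input at this output position is [0 0 0 / 0 5 13 / 0 14 13]. Elementwise product with the kernel and sum: 0·-1 + 0·-1 + 0·-2 + 5·1 + 13·-1 + 0·-1 + 14·1 + 13·-1.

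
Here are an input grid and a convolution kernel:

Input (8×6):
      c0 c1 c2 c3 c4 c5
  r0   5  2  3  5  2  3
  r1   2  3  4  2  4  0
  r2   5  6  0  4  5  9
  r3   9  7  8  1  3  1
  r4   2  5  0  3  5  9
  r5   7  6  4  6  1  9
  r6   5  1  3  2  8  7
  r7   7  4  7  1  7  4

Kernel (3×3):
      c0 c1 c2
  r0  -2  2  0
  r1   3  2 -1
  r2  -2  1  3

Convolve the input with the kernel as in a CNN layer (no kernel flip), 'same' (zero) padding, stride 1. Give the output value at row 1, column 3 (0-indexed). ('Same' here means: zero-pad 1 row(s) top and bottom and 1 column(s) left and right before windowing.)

The receptive field on the zero-padded input at this output position is [3 5 2 / 4 2 4 / 0 4 5]. Elementwise product with the kernel and sum: 3·-2 + 5·2 + 4·3 + 2·2 + 4·-1 + 0·-2 + 4·1 + 5·3.

35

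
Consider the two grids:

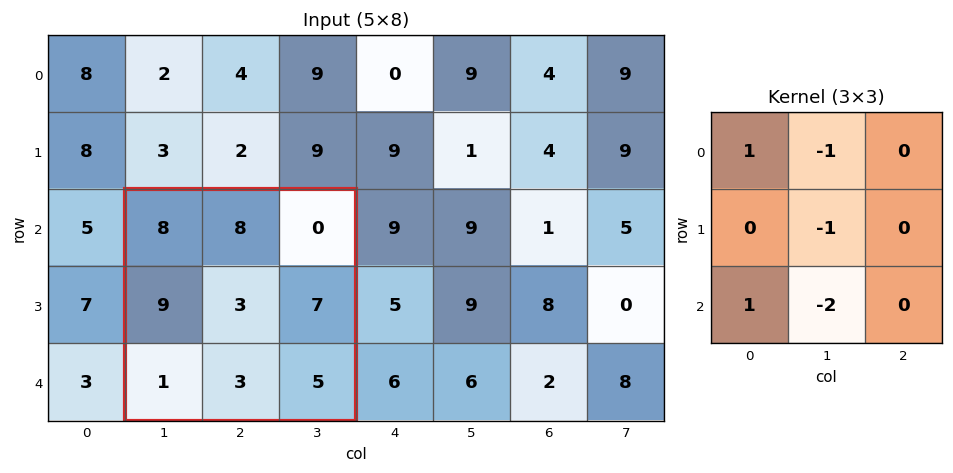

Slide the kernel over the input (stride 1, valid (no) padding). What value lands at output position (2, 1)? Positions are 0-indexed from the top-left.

The receptive field on the input at this output position is [8 8 0 / 9 3 7 / 1 3 5]. Elementwise product with the kernel and sum: 8·1 + 8·-1 + 3·-1 + 1·1 + 3·-2.

-8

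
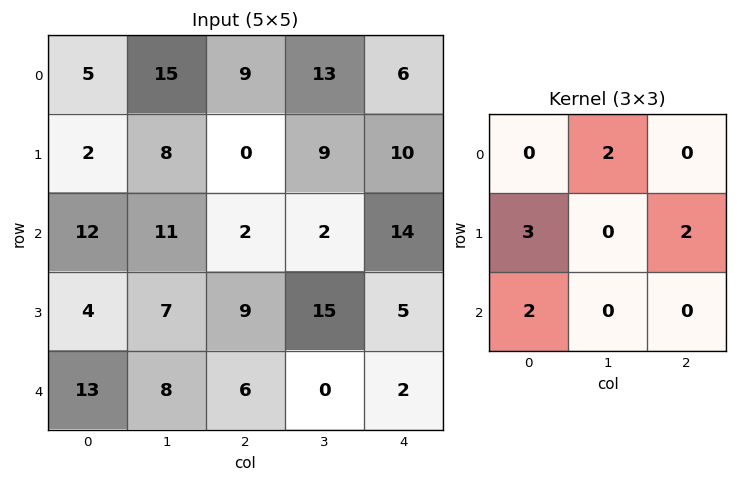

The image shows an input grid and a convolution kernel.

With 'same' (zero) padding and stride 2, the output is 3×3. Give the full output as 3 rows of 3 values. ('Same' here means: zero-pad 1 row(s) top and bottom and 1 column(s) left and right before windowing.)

30 87 57
26 51 56
24 42 10

Output[0,0]: The receptive field on the zero-padded input at this output position is [0 0 0 / 0 5 15 / 0 2 8]. Elementwise product with the kernel and sum: 0·2 + 0·3 + 15·2 + 0·2.
Output[0,1]: The receptive field on the zero-padded input at this output position is [0 0 0 / 15 9 13 / 8 0 9]. Elementwise product with the kernel and sum: 0·2 + 15·3 + 13·2 + 8·2.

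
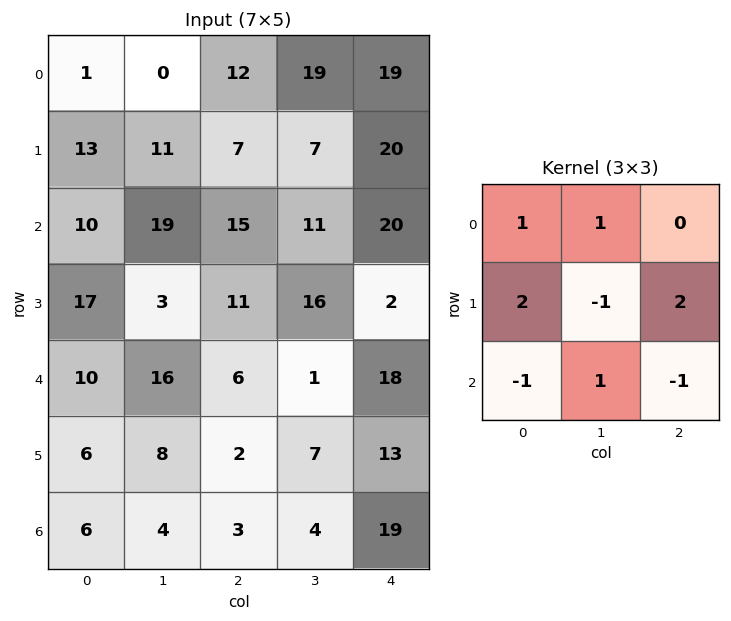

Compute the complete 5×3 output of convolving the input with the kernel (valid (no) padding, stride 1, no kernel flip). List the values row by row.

24 26 54
30 55 76
82 50 13
36 29 66
29 45 12

Output[0,0]: The receptive field on the input at this output position is [1 0 12 / 13 11 7 / 10 19 15]. Elementwise product with the kernel and sum: 1·1 + 0·1 + 13·2 + 11·-1 + 7·2 + 10·-1 + 19·1 + 15·-1.
Output[0,1]: The receptive field on the input at this output position is [0 12 19 / 11 7 7 / 19 15 11]. Elementwise product with the kernel and sum: 0·1 + 12·1 + 11·2 + 7·-1 + 7·2 + 19·-1 + 15·1 + 11·-1.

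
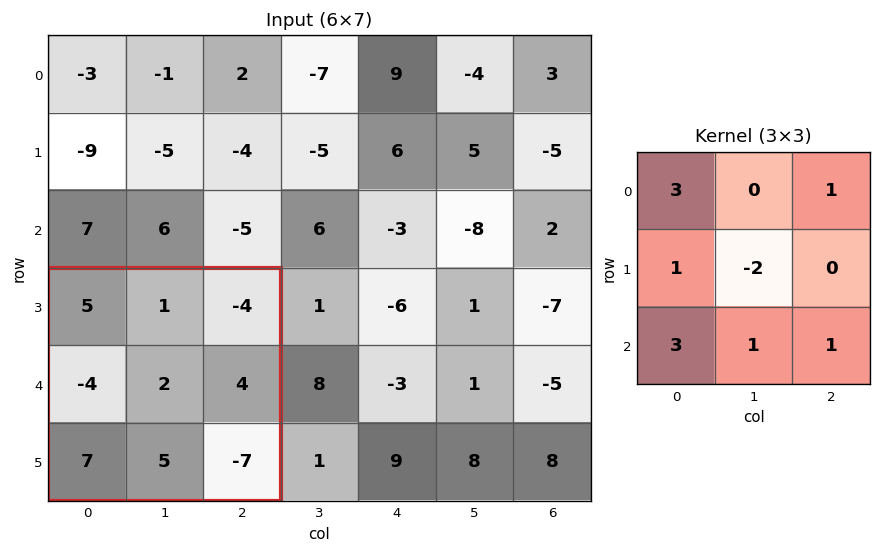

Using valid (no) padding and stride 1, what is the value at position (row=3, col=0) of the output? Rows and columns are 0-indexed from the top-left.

22

The receptive field on the input at this output position is [5 1 -4 / -4 2 4 / 7 5 -7]. Elementwise product with the kernel and sum: 5·3 + -4·1 + -4·1 + 2·-2 + 7·3 + 5·1 + -7·1.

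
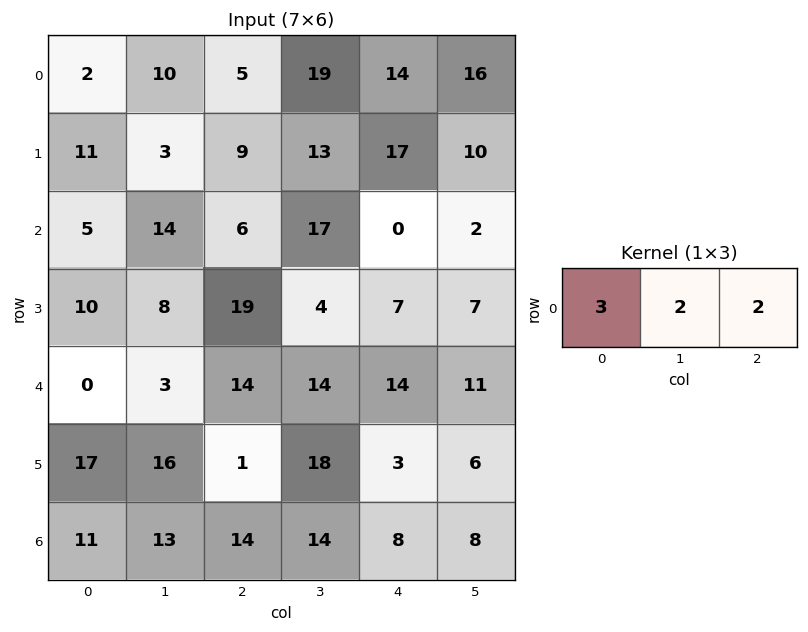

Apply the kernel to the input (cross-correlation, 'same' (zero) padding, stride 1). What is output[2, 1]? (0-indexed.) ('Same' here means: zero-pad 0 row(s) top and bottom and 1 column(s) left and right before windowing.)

55

The receptive field on the zero-padded input at this output position is [5 14 6]. Elementwise product with the kernel and sum: 5·3 + 14·2 + 6·2.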